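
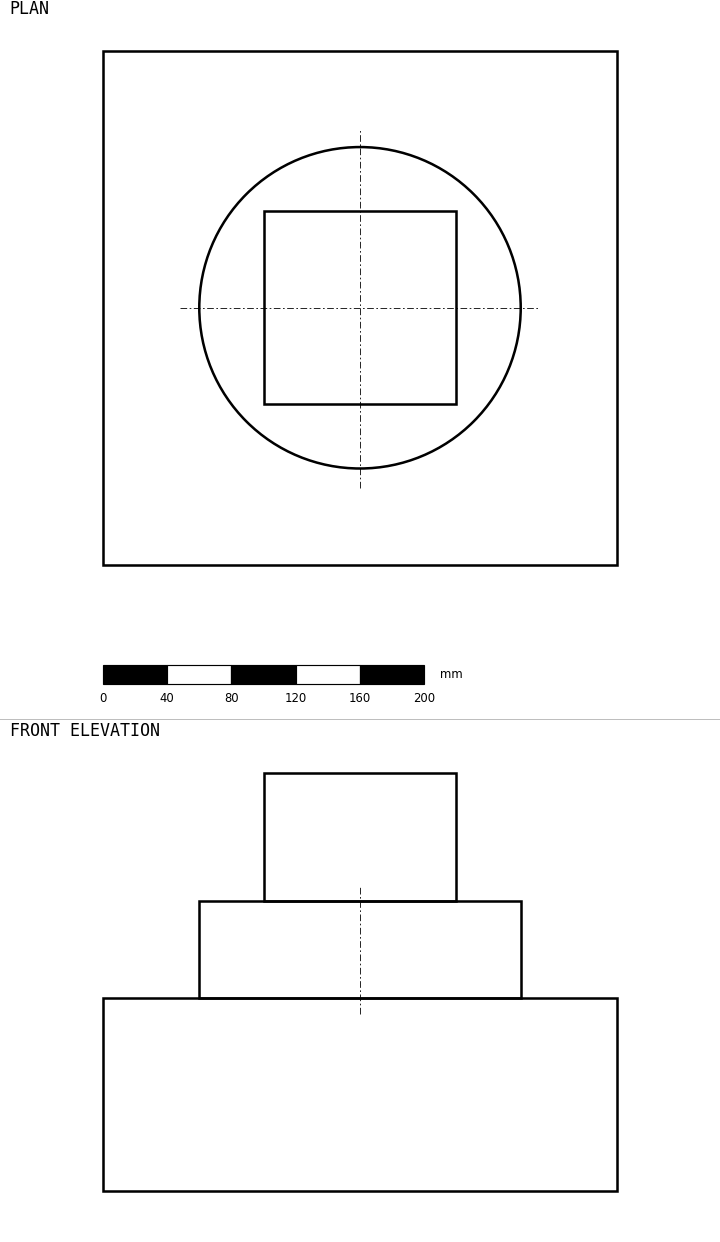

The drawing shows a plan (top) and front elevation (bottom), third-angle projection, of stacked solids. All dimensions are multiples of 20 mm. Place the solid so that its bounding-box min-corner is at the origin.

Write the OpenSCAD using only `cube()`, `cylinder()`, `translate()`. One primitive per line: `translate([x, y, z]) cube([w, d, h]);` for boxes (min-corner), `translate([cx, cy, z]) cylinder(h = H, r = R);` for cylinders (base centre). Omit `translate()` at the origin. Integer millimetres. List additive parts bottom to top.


cube([320, 320, 120]);
translate([160, 160, 120]) cylinder(h = 60, r = 100);
translate([100, 100, 180]) cube([120, 120, 80]);


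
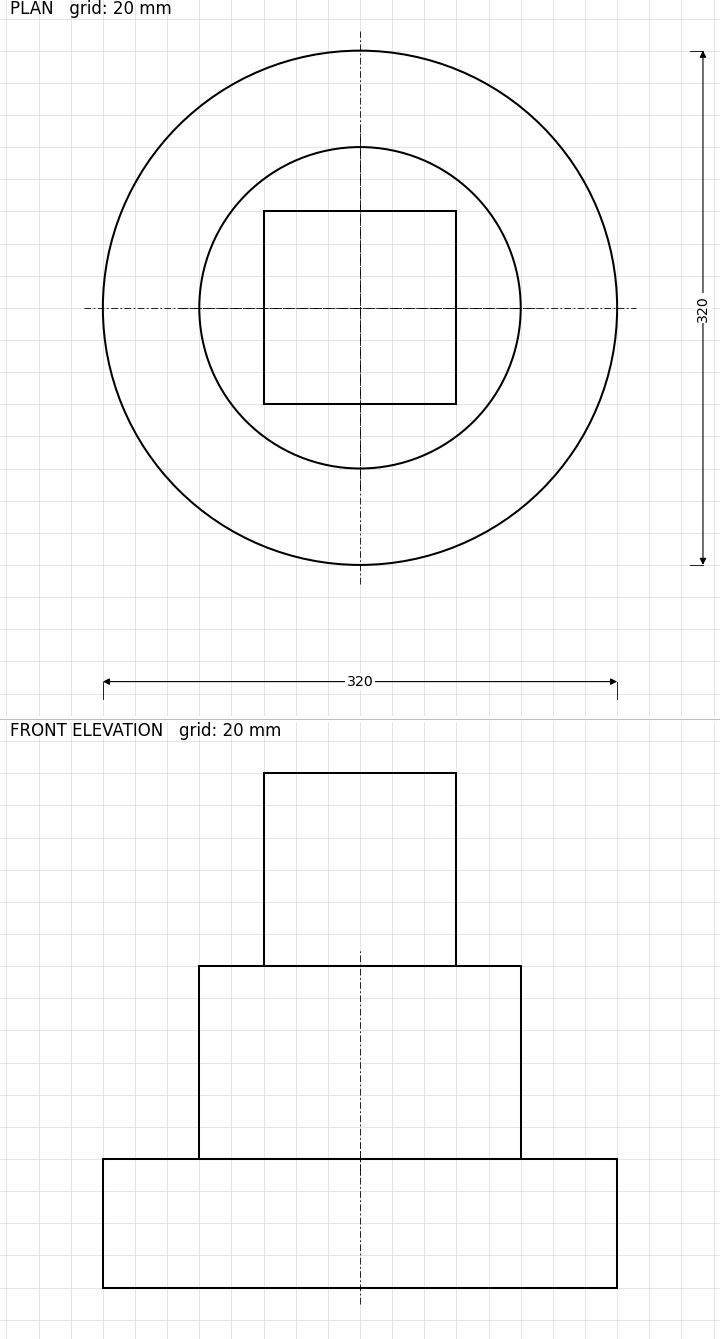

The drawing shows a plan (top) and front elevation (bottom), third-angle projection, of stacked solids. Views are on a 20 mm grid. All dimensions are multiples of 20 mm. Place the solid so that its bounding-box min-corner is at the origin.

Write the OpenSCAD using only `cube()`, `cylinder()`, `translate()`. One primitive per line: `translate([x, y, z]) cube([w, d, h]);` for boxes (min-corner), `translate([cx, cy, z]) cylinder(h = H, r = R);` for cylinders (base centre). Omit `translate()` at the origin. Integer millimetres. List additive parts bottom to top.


translate([160, 160, 0]) cylinder(h = 80, r = 160);
translate([160, 160, 80]) cylinder(h = 120, r = 100);
translate([100, 100, 200]) cube([120, 120, 120]);


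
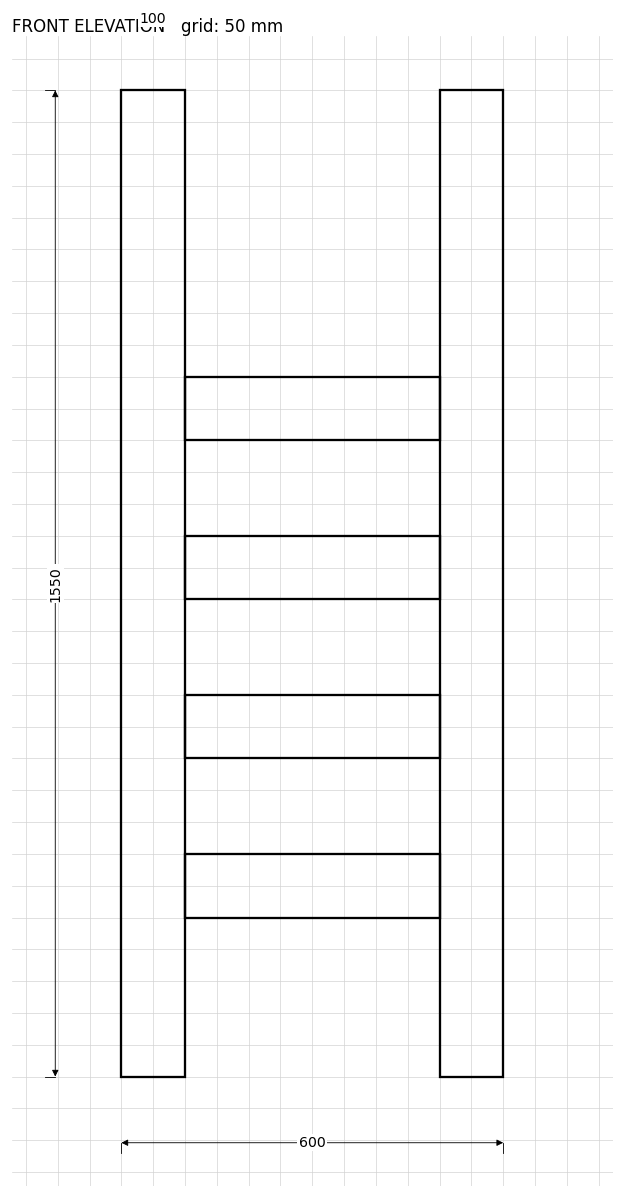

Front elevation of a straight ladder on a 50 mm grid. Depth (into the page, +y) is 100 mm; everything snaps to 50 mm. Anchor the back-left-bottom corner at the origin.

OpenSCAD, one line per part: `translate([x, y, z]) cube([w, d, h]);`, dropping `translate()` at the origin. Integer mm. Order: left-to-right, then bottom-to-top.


cube([100, 100, 1550]);
translate([100, 0, 250]) cube([400, 100, 100]);
translate([100, 0, 500]) cube([400, 100, 100]);
translate([100, 0, 750]) cube([400, 100, 100]);
translate([100, 0, 1000]) cube([400, 100, 100]);
translate([500, 0, 0]) cube([100, 100, 1550]);


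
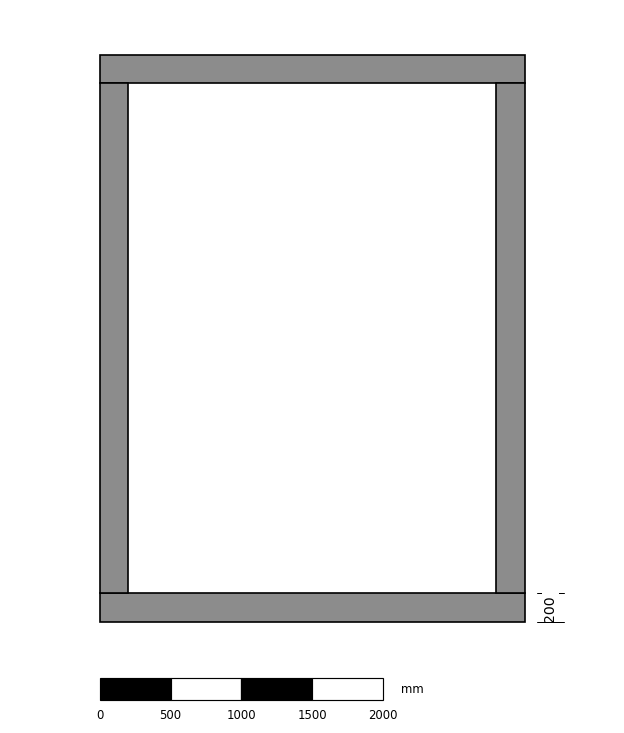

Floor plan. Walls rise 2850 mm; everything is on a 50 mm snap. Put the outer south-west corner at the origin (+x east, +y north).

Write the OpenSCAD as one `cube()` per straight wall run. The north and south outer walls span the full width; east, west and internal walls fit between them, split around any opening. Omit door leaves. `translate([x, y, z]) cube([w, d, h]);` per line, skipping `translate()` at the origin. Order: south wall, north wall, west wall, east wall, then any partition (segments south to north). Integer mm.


cube([3000, 200, 2850]);
translate([0, 3800, 0]) cube([3000, 200, 2850]);
translate([0, 200, 0]) cube([200, 3600, 2850]);
translate([2800, 200, 0]) cube([200, 3600, 2850]);


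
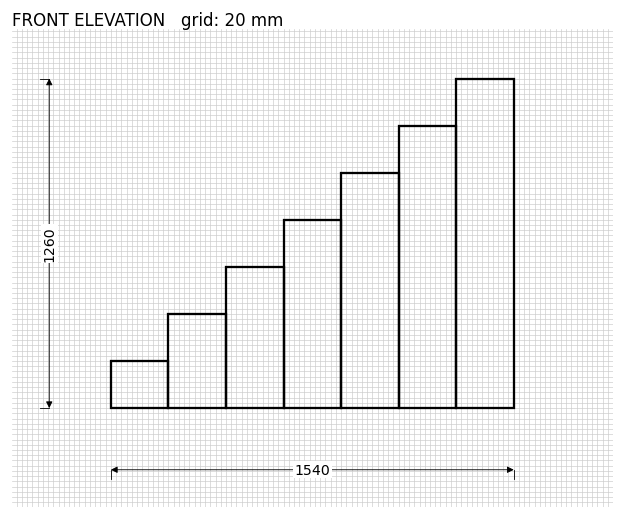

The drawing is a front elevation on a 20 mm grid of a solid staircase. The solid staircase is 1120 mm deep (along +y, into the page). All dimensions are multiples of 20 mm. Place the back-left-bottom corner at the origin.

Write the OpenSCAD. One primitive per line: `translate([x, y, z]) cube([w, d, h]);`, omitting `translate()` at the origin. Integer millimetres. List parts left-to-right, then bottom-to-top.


cube([220, 1120, 180]);
translate([220, 0, 0]) cube([220, 1120, 360]);
translate([440, 0, 0]) cube([220, 1120, 540]);
translate([660, 0, 0]) cube([220, 1120, 720]);
translate([880, 0, 0]) cube([220, 1120, 900]);
translate([1100, 0, 0]) cube([220, 1120, 1080]);
translate([1320, 0, 0]) cube([220, 1120, 1260]);


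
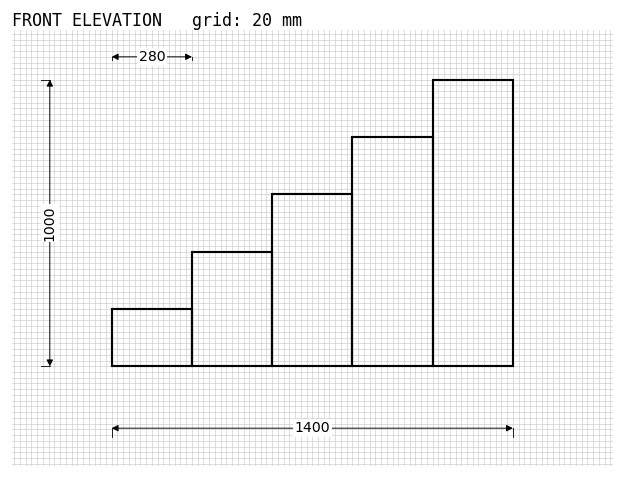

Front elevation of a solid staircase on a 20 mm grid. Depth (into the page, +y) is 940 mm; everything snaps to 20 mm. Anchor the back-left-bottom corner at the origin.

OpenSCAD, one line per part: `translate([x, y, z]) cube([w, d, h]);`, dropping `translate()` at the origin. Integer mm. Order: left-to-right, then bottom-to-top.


cube([280, 940, 200]);
translate([280, 0, 0]) cube([280, 940, 400]);
translate([560, 0, 0]) cube([280, 940, 600]);
translate([840, 0, 0]) cube([280, 940, 800]);
translate([1120, 0, 0]) cube([280, 940, 1000]);


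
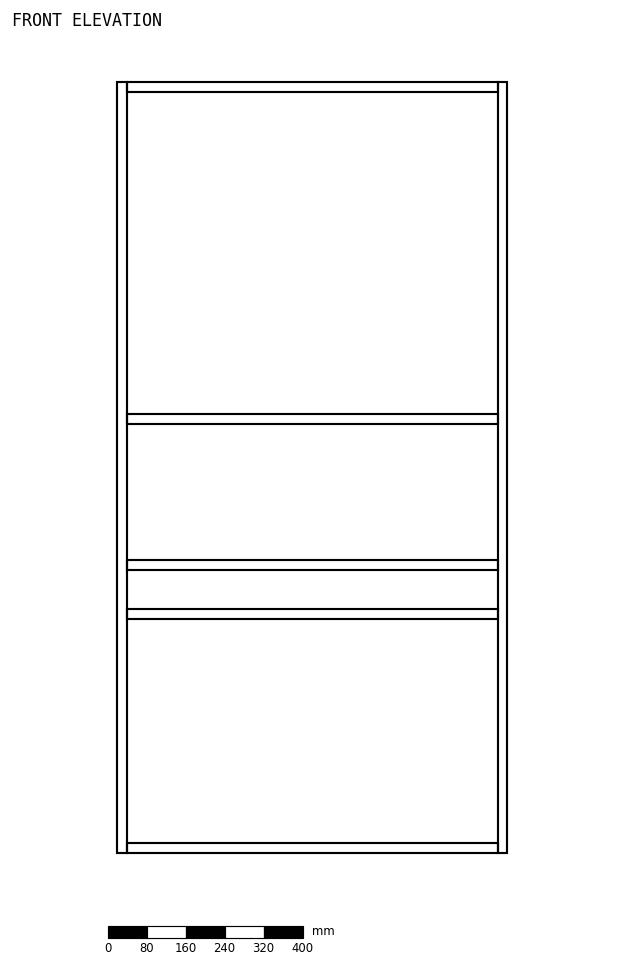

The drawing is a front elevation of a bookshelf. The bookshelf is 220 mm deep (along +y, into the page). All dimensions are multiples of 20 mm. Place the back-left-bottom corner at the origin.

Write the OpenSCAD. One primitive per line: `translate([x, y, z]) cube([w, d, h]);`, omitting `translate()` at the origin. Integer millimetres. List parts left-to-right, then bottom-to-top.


cube([20, 220, 1580]);
translate([20, 0, 0]) cube([760, 220, 20]);
translate([20, 0, 480]) cube([760, 220, 20]);
translate([20, 0, 580]) cube([760, 220, 20]);
translate([20, 0, 880]) cube([760, 220, 20]);
translate([20, 0, 1560]) cube([760, 220, 20]);
translate([780, 0, 0]) cube([20, 220, 1580]);


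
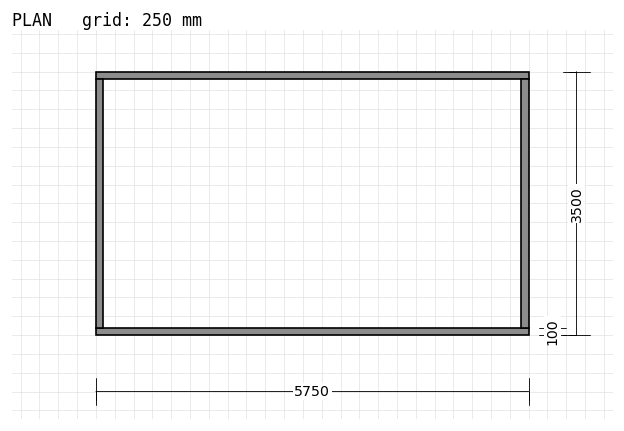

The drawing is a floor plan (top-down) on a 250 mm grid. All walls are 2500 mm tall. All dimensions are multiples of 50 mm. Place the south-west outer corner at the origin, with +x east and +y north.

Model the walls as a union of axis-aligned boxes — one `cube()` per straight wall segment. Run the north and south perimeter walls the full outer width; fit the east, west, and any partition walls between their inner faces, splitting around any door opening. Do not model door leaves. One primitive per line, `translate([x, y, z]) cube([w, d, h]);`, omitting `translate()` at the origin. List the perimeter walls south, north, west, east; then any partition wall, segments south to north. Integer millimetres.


cube([5750, 100, 2500]);
translate([0, 3400, 0]) cube([5750, 100, 2500]);
translate([0, 100, 0]) cube([100, 3300, 2500]);
translate([5650, 100, 0]) cube([100, 3300, 2500]);


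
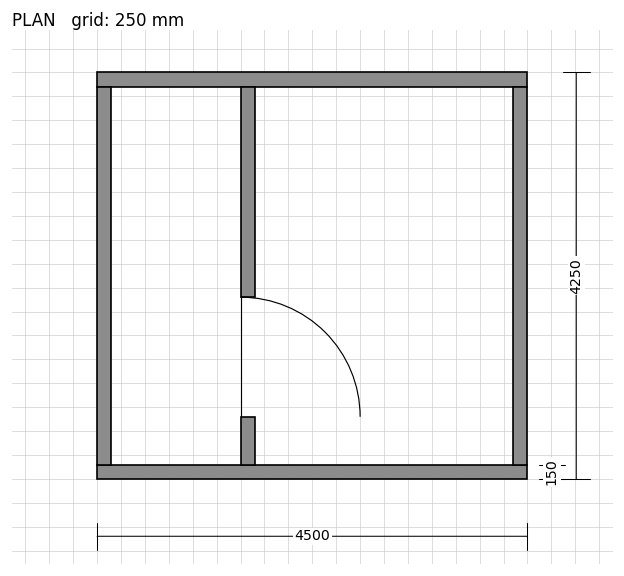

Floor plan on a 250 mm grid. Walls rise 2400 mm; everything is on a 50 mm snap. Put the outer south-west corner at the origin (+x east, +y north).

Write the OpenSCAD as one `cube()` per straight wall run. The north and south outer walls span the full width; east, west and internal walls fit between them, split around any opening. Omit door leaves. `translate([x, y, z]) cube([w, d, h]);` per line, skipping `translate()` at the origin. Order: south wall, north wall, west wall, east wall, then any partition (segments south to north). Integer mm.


cube([4500, 150, 2400]);
translate([0, 4100, 0]) cube([4500, 150, 2400]);
translate([0, 150, 0]) cube([150, 3950, 2400]);
translate([4350, 150, 0]) cube([150, 3950, 2400]);
translate([1500, 150, 0]) cube([150, 500, 2400]);
translate([1500, 1900, 0]) cube([150, 2200, 2400]);


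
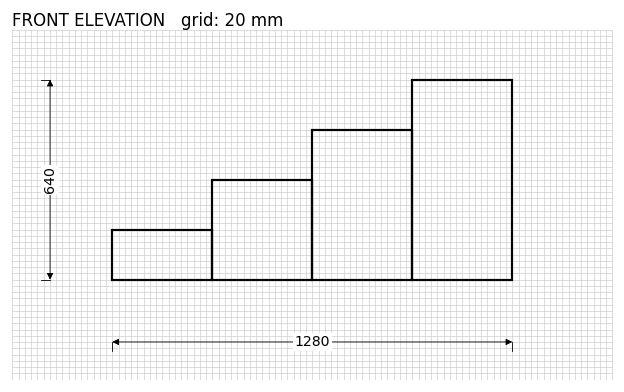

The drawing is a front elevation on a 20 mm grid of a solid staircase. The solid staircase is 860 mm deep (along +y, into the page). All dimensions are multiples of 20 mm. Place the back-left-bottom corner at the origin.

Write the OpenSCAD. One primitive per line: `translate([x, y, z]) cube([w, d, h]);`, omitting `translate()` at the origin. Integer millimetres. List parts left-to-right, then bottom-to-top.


cube([320, 860, 160]);
translate([320, 0, 0]) cube([320, 860, 320]);
translate([640, 0, 0]) cube([320, 860, 480]);
translate([960, 0, 0]) cube([320, 860, 640]);


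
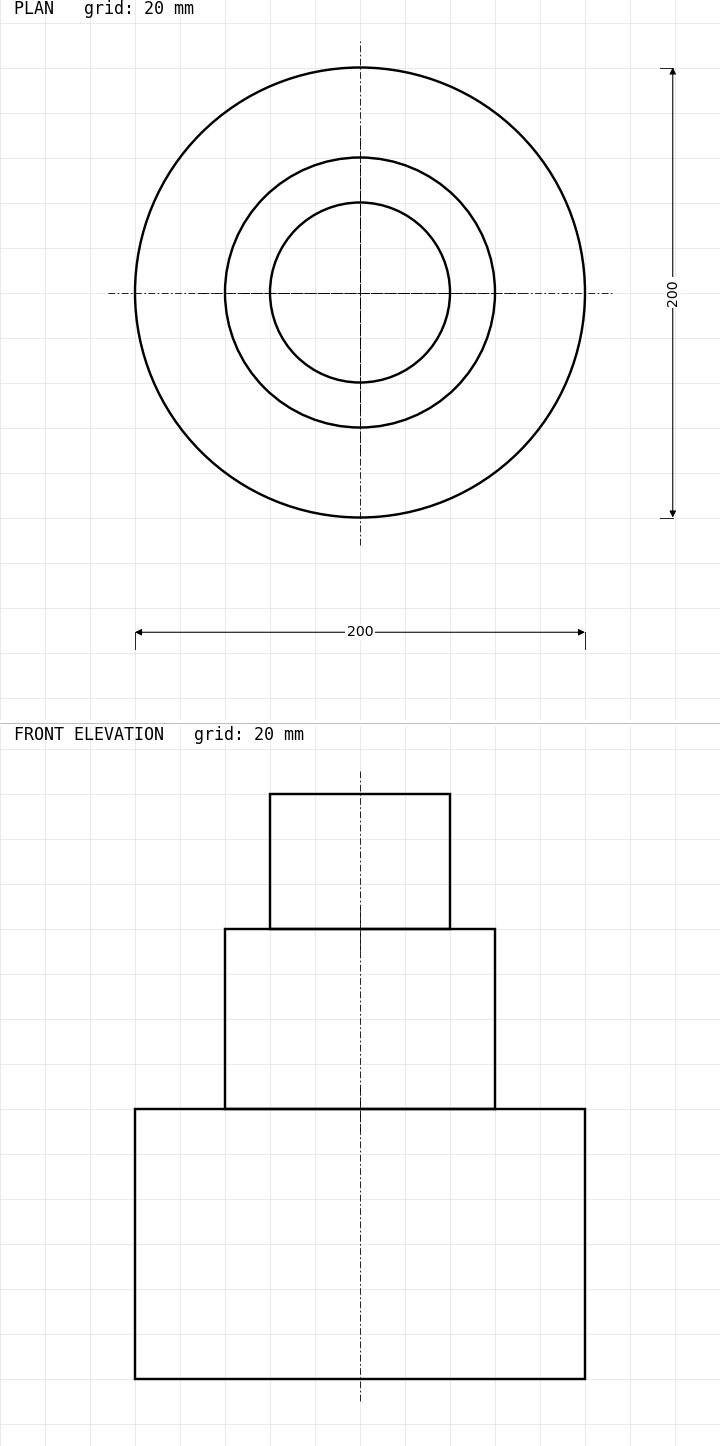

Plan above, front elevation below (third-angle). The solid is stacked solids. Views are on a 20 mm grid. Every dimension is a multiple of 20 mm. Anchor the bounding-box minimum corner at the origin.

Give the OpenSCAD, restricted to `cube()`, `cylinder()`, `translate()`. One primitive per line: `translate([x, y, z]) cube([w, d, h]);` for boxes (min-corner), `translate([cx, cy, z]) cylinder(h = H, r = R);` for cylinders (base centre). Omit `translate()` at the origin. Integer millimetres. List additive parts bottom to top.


translate([100, 100, 0]) cylinder(h = 120, r = 100);
translate([100, 100, 120]) cylinder(h = 80, r = 60);
translate([100, 100, 200]) cylinder(h = 60, r = 40);


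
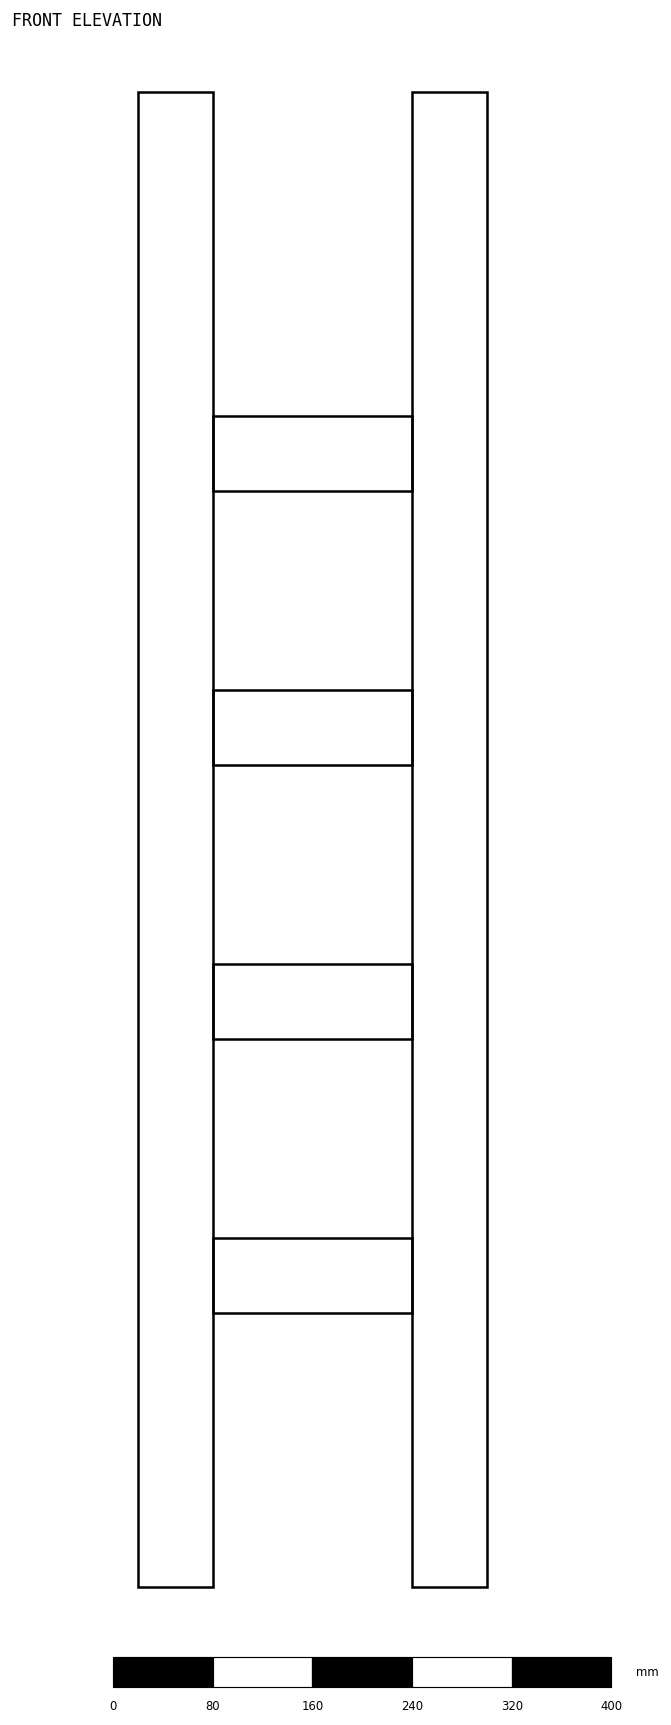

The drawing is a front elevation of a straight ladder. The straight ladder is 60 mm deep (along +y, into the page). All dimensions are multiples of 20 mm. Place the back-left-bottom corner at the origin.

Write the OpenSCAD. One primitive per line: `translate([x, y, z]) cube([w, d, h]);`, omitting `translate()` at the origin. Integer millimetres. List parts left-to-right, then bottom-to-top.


cube([60, 60, 1200]);
translate([60, 0, 220]) cube([160, 60, 60]);
translate([60, 0, 440]) cube([160, 60, 60]);
translate([60, 0, 660]) cube([160, 60, 60]);
translate([60, 0, 880]) cube([160, 60, 60]);
translate([220, 0, 0]) cube([60, 60, 1200]);


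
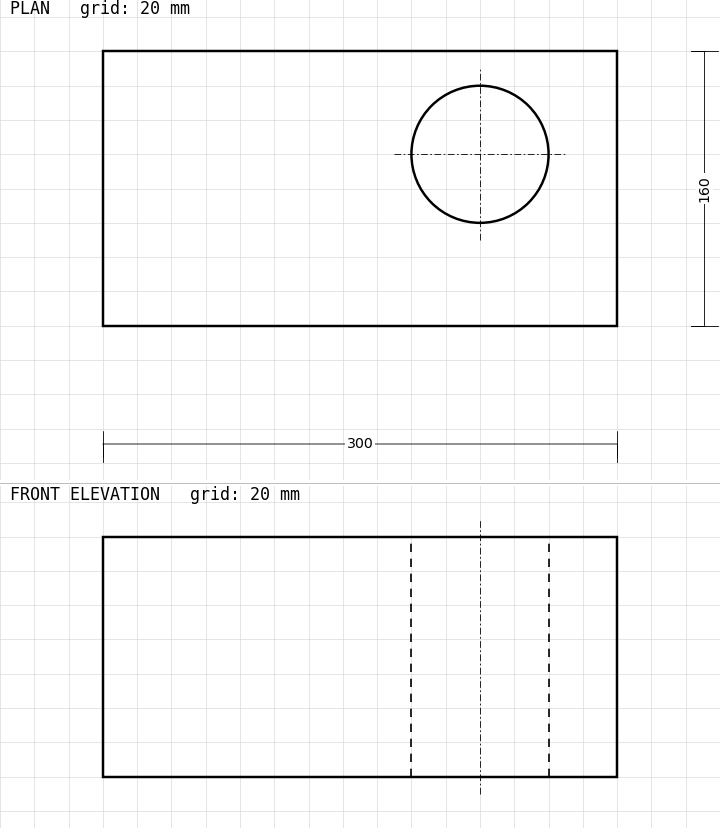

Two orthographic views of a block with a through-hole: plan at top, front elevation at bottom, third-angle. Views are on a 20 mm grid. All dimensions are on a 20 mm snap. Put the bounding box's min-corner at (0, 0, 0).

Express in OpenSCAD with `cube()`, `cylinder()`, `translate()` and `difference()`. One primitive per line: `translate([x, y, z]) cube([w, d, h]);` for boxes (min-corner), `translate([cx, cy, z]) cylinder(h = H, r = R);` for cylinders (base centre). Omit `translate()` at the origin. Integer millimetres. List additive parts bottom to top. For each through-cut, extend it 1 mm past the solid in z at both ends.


difference() {
  cube([300, 160, 140]);
  translate([220, 100, -1]) cylinder(h = 142, r = 40);
}


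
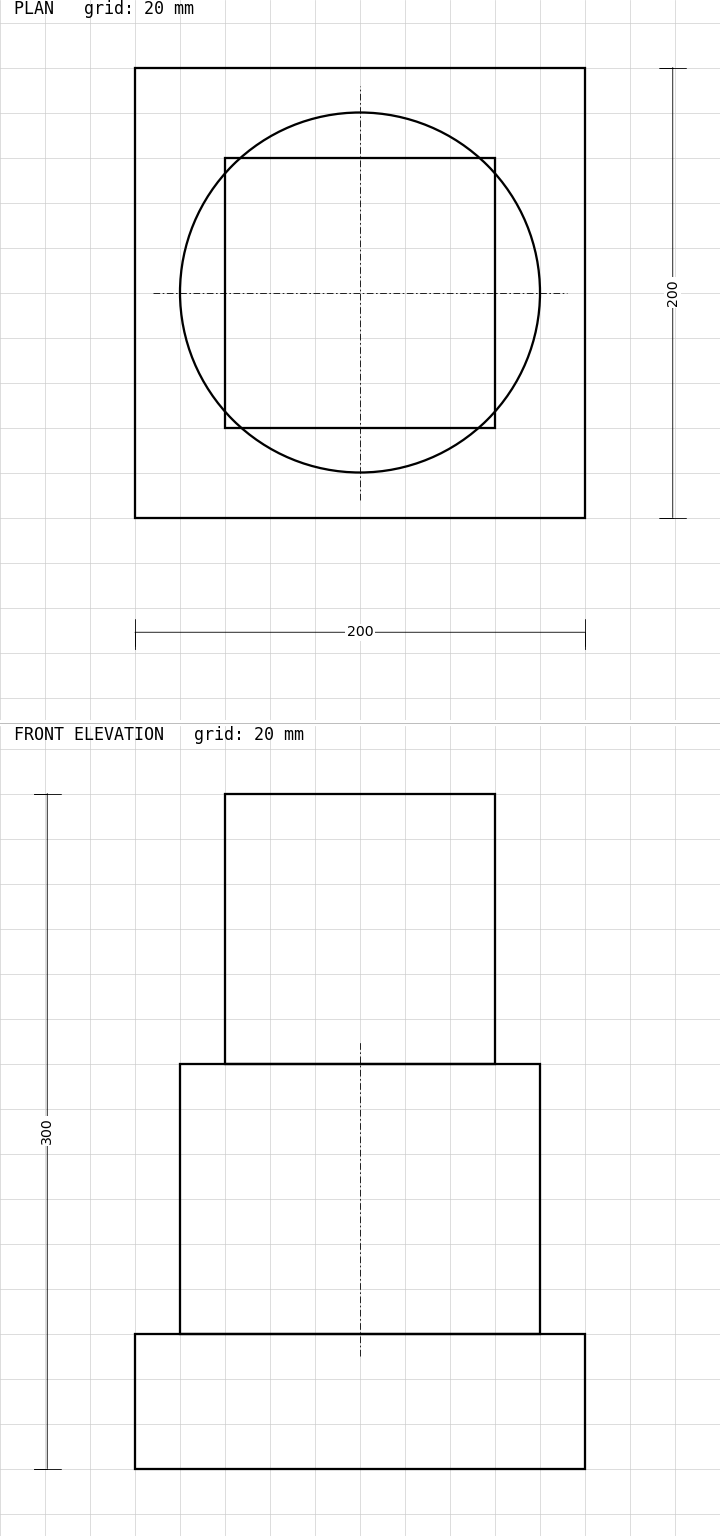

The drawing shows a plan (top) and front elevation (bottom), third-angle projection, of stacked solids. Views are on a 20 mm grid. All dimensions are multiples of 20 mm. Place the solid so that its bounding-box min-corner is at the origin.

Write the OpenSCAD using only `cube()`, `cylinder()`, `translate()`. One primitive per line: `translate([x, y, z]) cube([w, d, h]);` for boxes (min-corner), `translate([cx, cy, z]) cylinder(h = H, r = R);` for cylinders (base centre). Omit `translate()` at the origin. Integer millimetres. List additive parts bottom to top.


cube([200, 200, 60]);
translate([100, 100, 60]) cylinder(h = 120, r = 80);
translate([40, 40, 180]) cube([120, 120, 120]);


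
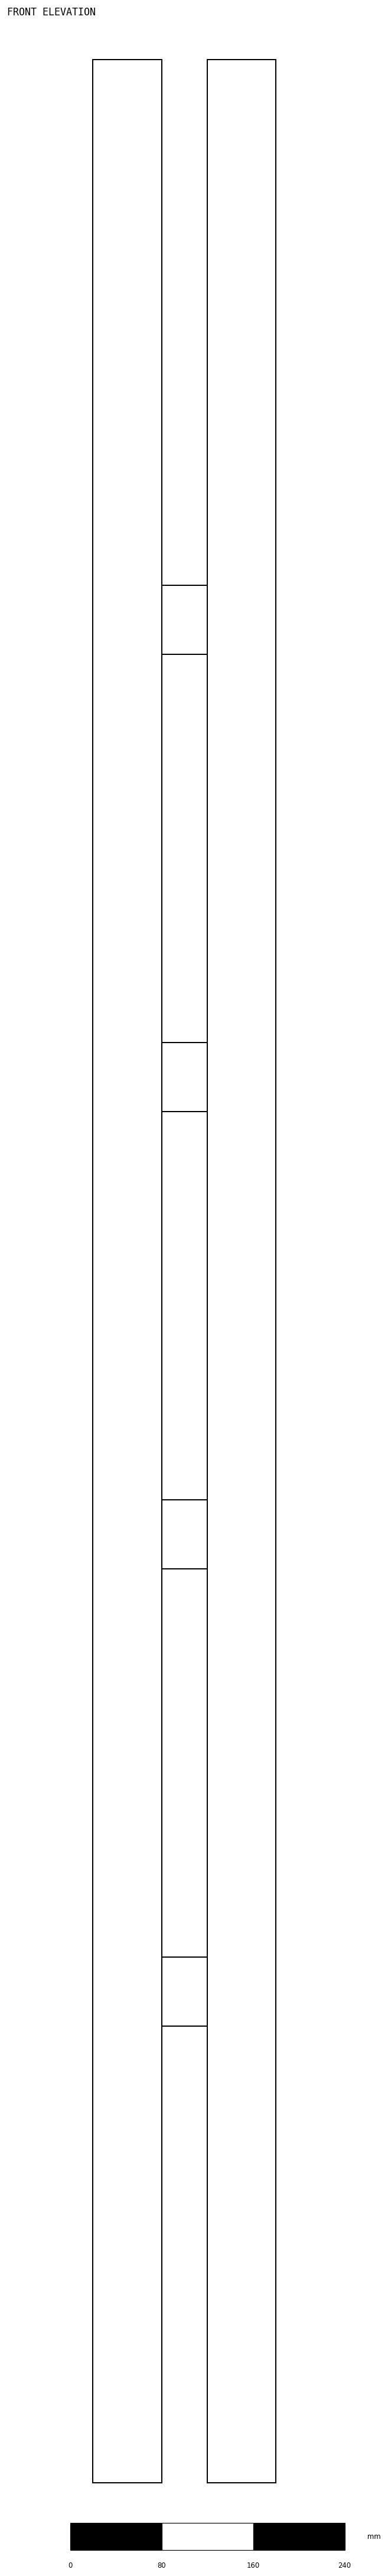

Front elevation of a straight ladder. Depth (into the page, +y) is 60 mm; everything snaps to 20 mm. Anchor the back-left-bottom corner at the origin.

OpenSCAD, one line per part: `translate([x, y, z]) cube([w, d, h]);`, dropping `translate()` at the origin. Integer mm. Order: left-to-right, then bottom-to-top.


cube([60, 60, 2120]);
translate([60, 0, 400]) cube([40, 60, 60]);
translate([60, 0, 800]) cube([40, 60, 60]);
translate([60, 0, 1200]) cube([40, 60, 60]);
translate([60, 0, 1600]) cube([40, 60, 60]);
translate([100, 0, 0]) cube([60, 60, 2120]);


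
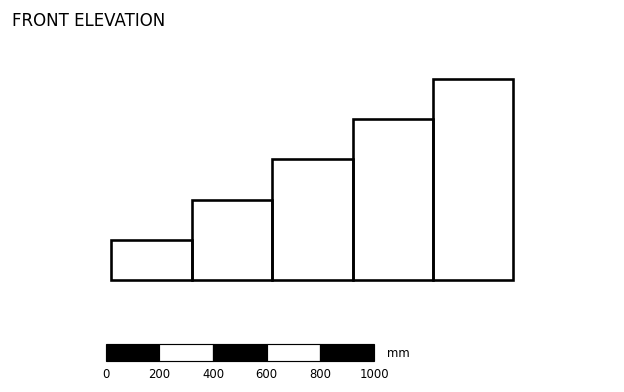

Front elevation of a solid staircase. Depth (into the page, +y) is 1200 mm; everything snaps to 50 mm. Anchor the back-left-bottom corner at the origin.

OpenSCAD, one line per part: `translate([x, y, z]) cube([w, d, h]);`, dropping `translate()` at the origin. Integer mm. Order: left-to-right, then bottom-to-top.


cube([300, 1200, 150]);
translate([300, 0, 0]) cube([300, 1200, 300]);
translate([600, 0, 0]) cube([300, 1200, 450]);
translate([900, 0, 0]) cube([300, 1200, 600]);
translate([1200, 0, 0]) cube([300, 1200, 750]);


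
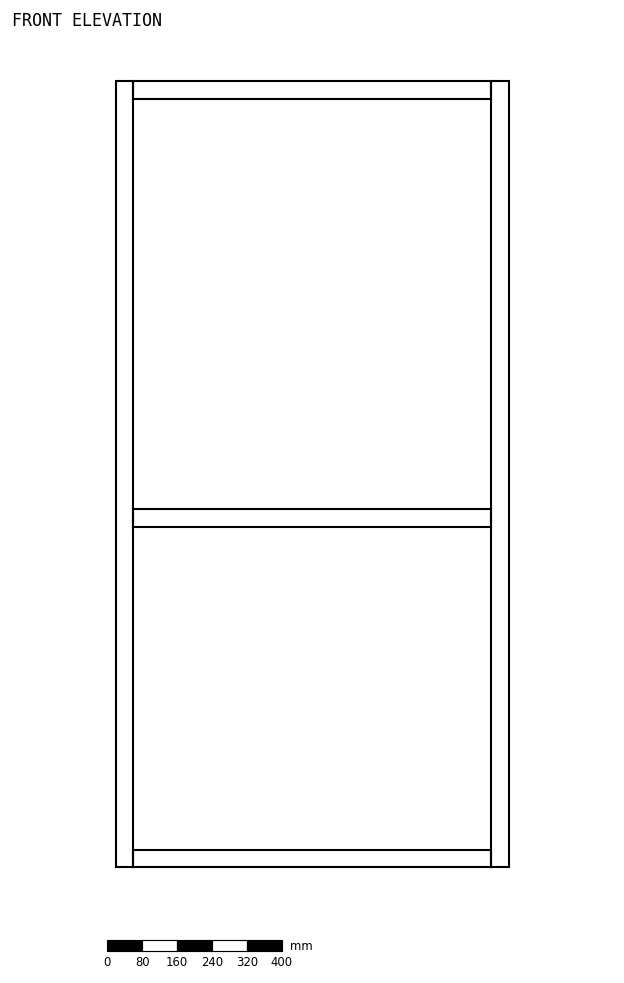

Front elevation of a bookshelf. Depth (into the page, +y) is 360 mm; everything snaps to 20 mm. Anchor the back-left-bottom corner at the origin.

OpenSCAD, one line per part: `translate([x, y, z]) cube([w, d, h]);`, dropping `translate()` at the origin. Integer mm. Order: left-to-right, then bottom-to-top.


cube([40, 360, 1800]);
translate([40, 0, 0]) cube([820, 360, 40]);
translate([40, 0, 780]) cube([820, 360, 40]);
translate([40, 0, 1760]) cube([820, 360, 40]);
translate([860, 0, 0]) cube([40, 360, 1800]);


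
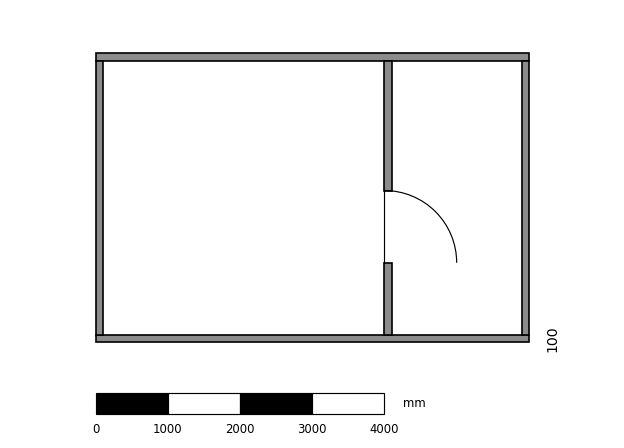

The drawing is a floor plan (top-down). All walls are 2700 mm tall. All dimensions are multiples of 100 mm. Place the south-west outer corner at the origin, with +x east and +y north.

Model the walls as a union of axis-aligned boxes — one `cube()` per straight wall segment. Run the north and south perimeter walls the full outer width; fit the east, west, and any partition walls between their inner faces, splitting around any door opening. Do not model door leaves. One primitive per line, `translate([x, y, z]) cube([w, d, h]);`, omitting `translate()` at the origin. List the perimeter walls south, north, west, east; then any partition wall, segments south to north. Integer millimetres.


cube([6000, 100, 2700]);
translate([0, 3900, 0]) cube([6000, 100, 2700]);
translate([0, 100, 0]) cube([100, 3800, 2700]);
translate([5900, 100, 0]) cube([100, 3800, 2700]);
translate([4000, 100, 0]) cube([100, 1000, 2700]);
translate([4000, 2100, 0]) cube([100, 1800, 2700]);


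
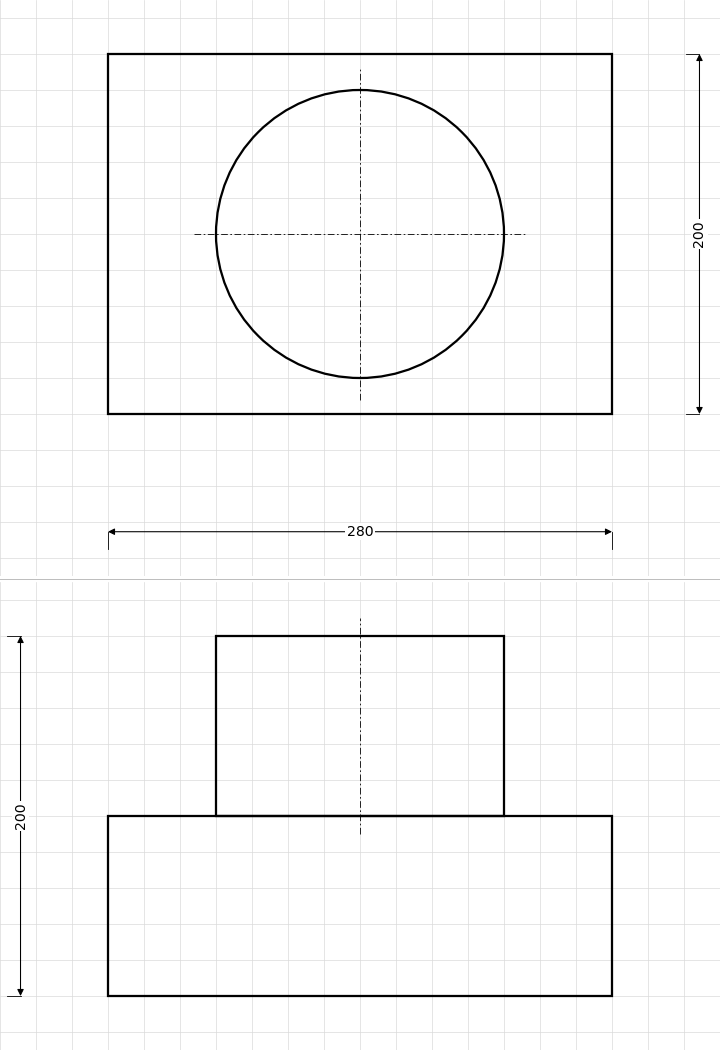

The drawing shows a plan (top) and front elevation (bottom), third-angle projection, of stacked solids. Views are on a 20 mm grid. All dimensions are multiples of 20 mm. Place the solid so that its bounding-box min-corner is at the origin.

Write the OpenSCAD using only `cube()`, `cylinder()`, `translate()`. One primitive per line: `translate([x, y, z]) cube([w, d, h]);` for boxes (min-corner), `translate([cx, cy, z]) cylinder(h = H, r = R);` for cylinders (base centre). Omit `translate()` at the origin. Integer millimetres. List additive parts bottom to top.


cube([280, 200, 100]);
translate([140, 100, 100]) cylinder(h = 100, r = 80);


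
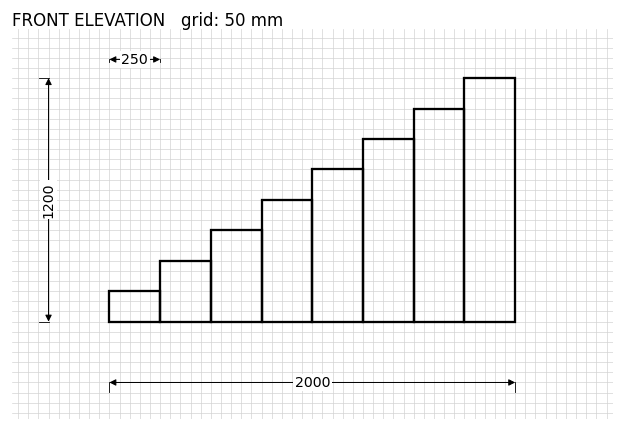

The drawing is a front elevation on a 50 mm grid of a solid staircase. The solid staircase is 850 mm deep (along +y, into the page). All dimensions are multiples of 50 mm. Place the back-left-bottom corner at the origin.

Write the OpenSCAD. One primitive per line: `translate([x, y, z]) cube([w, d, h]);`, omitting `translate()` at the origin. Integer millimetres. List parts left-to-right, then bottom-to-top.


cube([250, 850, 150]);
translate([250, 0, 0]) cube([250, 850, 300]);
translate([500, 0, 0]) cube([250, 850, 450]);
translate([750, 0, 0]) cube([250, 850, 600]);
translate([1000, 0, 0]) cube([250, 850, 750]);
translate([1250, 0, 0]) cube([250, 850, 900]);
translate([1500, 0, 0]) cube([250, 850, 1050]);
translate([1750, 0, 0]) cube([250, 850, 1200]);


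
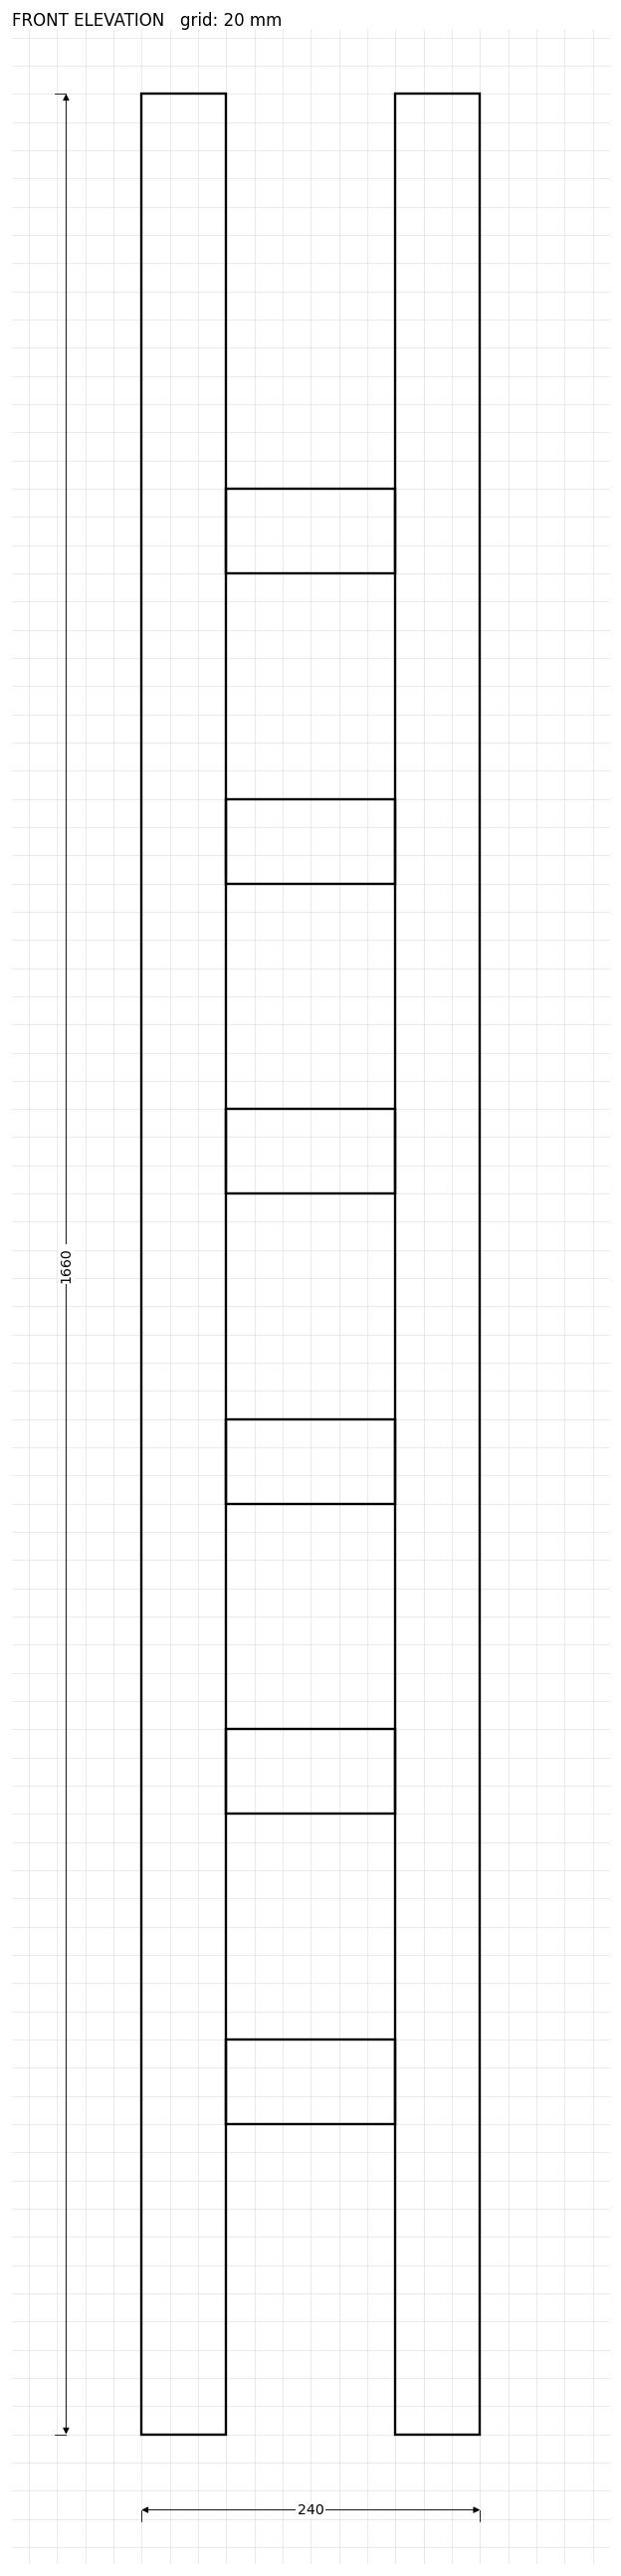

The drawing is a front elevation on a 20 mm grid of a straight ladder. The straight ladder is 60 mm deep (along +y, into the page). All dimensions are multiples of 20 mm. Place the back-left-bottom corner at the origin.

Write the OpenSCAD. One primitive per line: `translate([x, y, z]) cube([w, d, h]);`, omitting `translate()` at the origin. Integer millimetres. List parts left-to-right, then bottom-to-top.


cube([60, 60, 1660]);
translate([60, 0, 220]) cube([120, 60, 60]);
translate([60, 0, 440]) cube([120, 60, 60]);
translate([60, 0, 660]) cube([120, 60, 60]);
translate([60, 0, 880]) cube([120, 60, 60]);
translate([60, 0, 1100]) cube([120, 60, 60]);
translate([60, 0, 1320]) cube([120, 60, 60]);
translate([180, 0, 0]) cube([60, 60, 1660]);


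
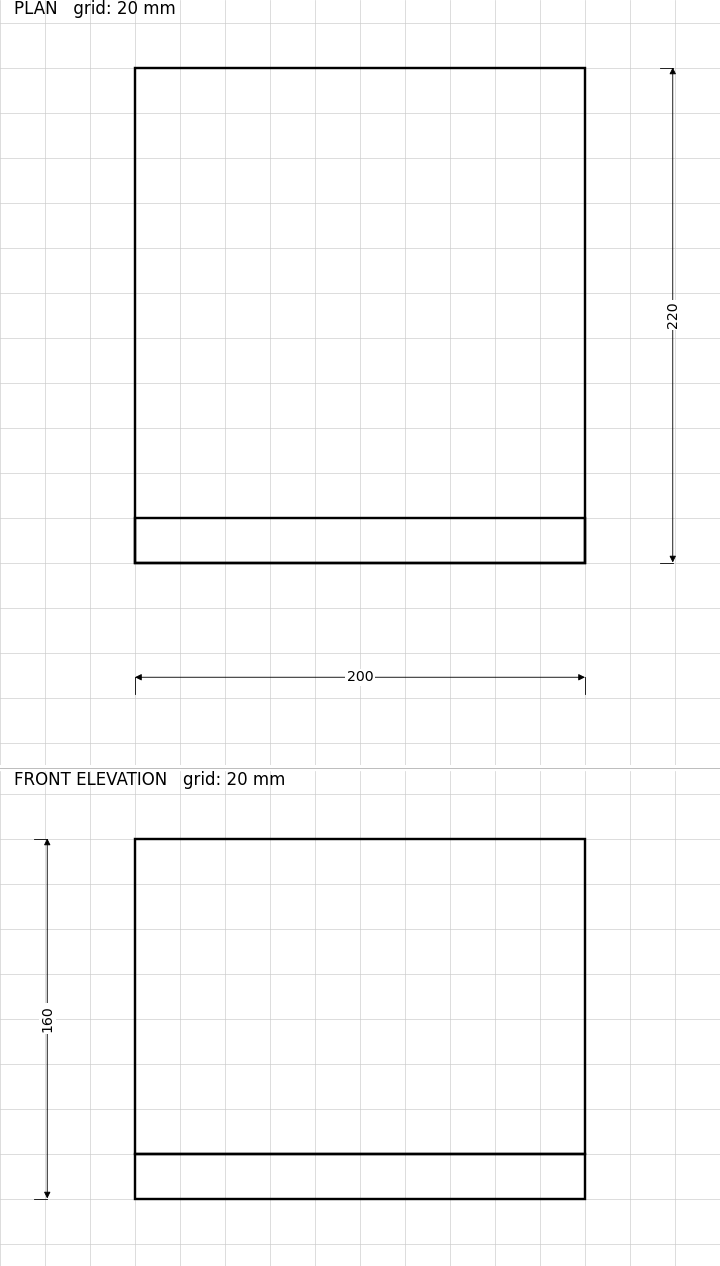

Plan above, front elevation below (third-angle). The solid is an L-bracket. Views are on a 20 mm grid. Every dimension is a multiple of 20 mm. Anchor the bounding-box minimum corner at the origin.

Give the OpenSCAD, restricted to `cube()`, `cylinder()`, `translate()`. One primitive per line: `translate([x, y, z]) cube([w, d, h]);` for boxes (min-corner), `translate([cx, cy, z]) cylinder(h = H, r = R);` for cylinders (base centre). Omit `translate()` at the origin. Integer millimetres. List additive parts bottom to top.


cube([200, 220, 20]);
translate([0, 0, 20]) cube([200, 20, 140]);


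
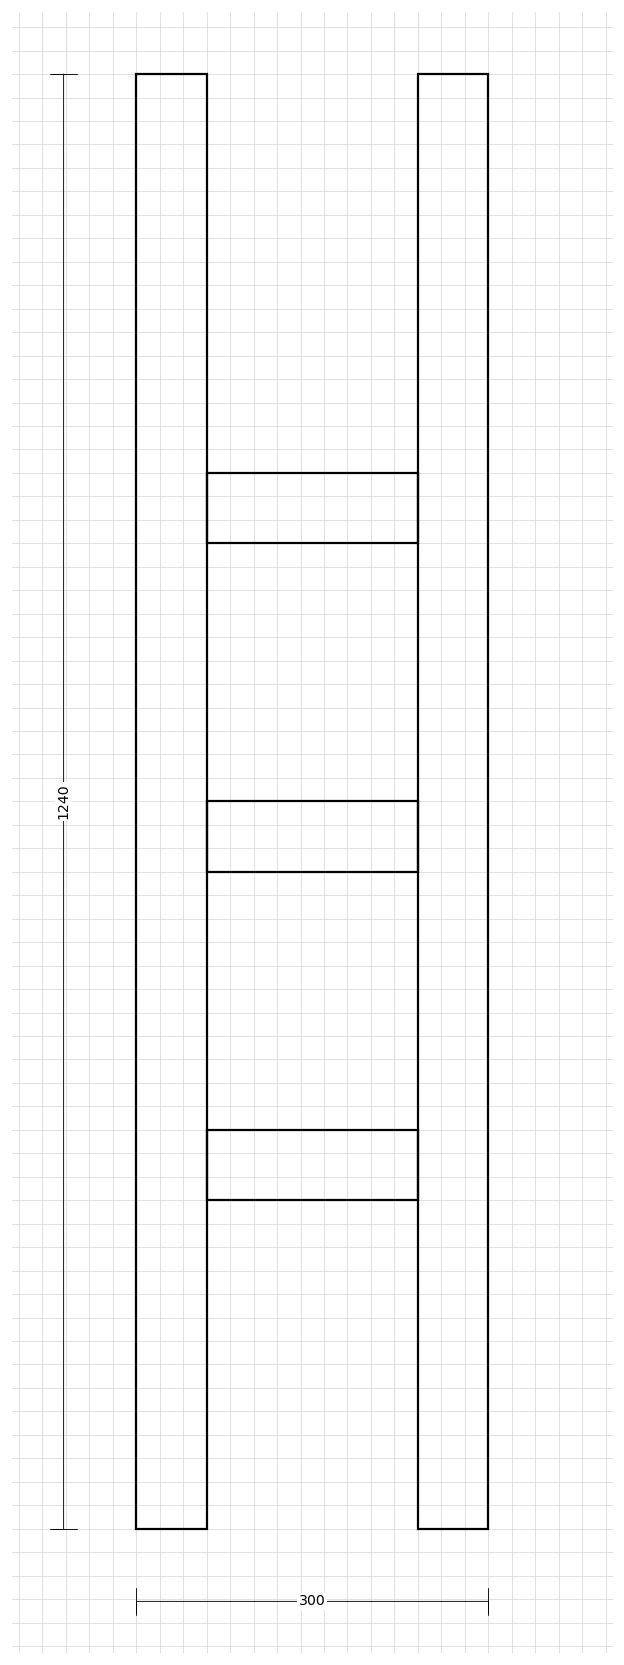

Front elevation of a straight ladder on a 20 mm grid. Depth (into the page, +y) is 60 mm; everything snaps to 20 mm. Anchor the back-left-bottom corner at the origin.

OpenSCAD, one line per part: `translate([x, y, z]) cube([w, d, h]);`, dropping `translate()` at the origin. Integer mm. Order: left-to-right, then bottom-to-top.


cube([60, 60, 1240]);
translate([60, 0, 280]) cube([180, 60, 60]);
translate([60, 0, 560]) cube([180, 60, 60]);
translate([60, 0, 840]) cube([180, 60, 60]);
translate([240, 0, 0]) cube([60, 60, 1240]);


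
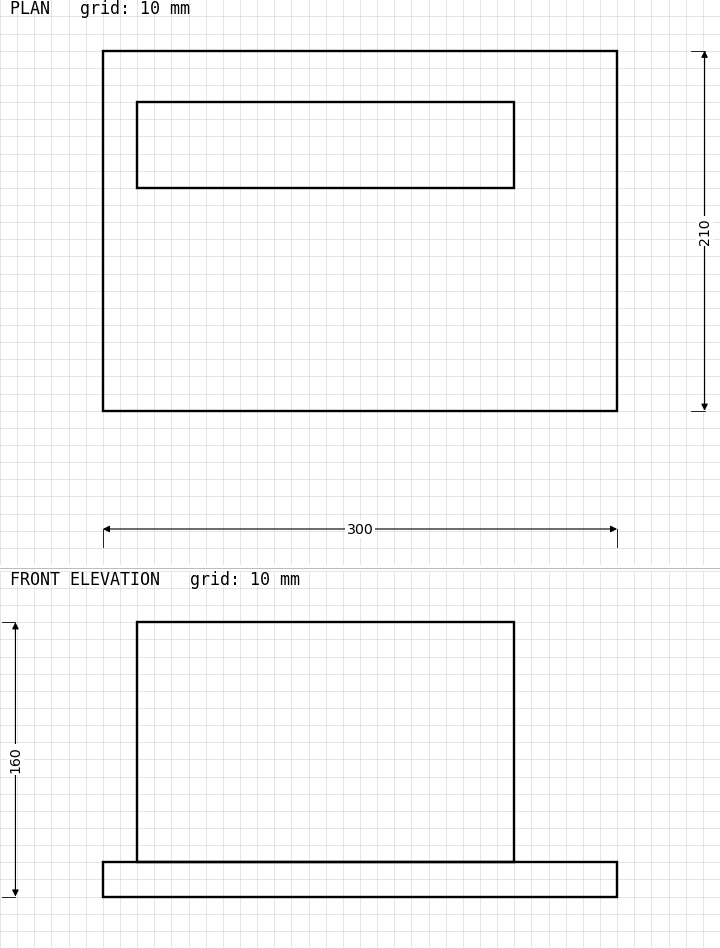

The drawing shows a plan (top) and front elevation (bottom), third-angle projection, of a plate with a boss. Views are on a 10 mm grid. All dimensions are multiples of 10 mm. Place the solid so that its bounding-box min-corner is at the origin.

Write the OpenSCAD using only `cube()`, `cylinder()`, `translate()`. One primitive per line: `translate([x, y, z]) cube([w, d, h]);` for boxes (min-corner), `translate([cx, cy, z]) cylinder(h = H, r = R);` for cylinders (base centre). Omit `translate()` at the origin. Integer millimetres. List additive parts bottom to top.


cube([300, 210, 20]);
translate([20, 130, 20]) cube([220, 50, 140]);


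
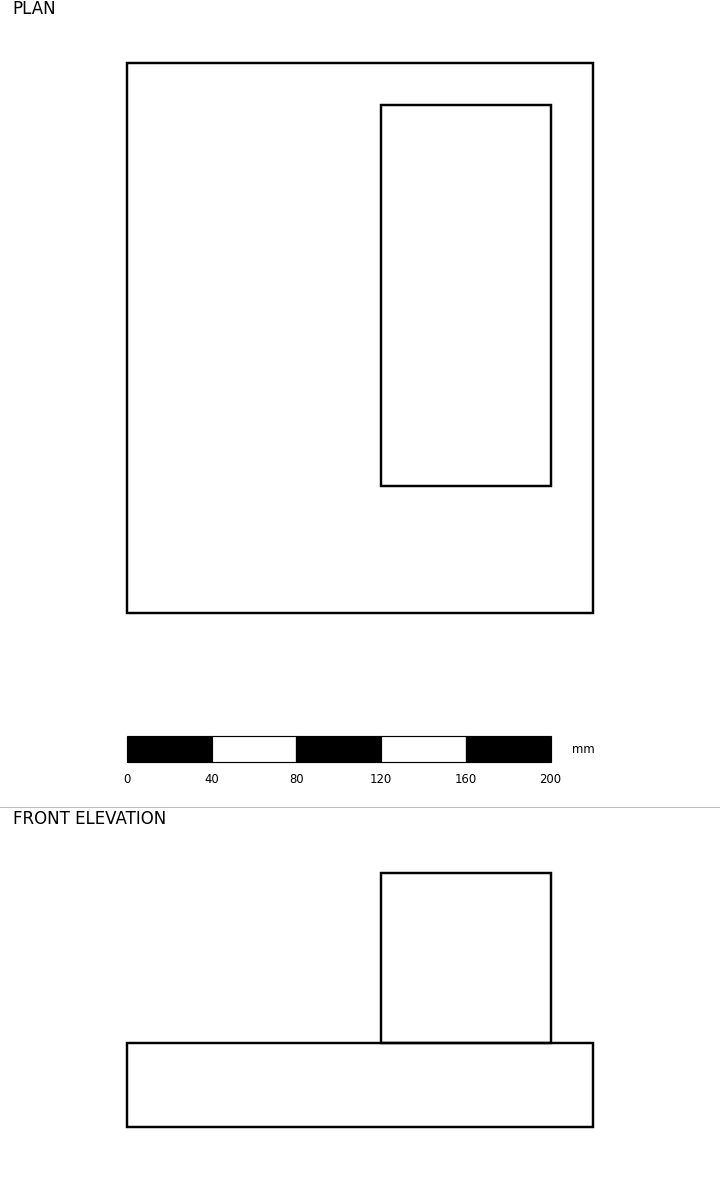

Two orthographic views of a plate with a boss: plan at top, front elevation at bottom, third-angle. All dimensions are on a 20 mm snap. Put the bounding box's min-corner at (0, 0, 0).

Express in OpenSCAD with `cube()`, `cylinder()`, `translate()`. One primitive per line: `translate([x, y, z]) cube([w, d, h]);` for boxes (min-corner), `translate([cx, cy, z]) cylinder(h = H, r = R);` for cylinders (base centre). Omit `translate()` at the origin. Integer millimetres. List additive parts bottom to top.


cube([220, 260, 40]);
translate([120, 60, 40]) cube([80, 180, 80]);


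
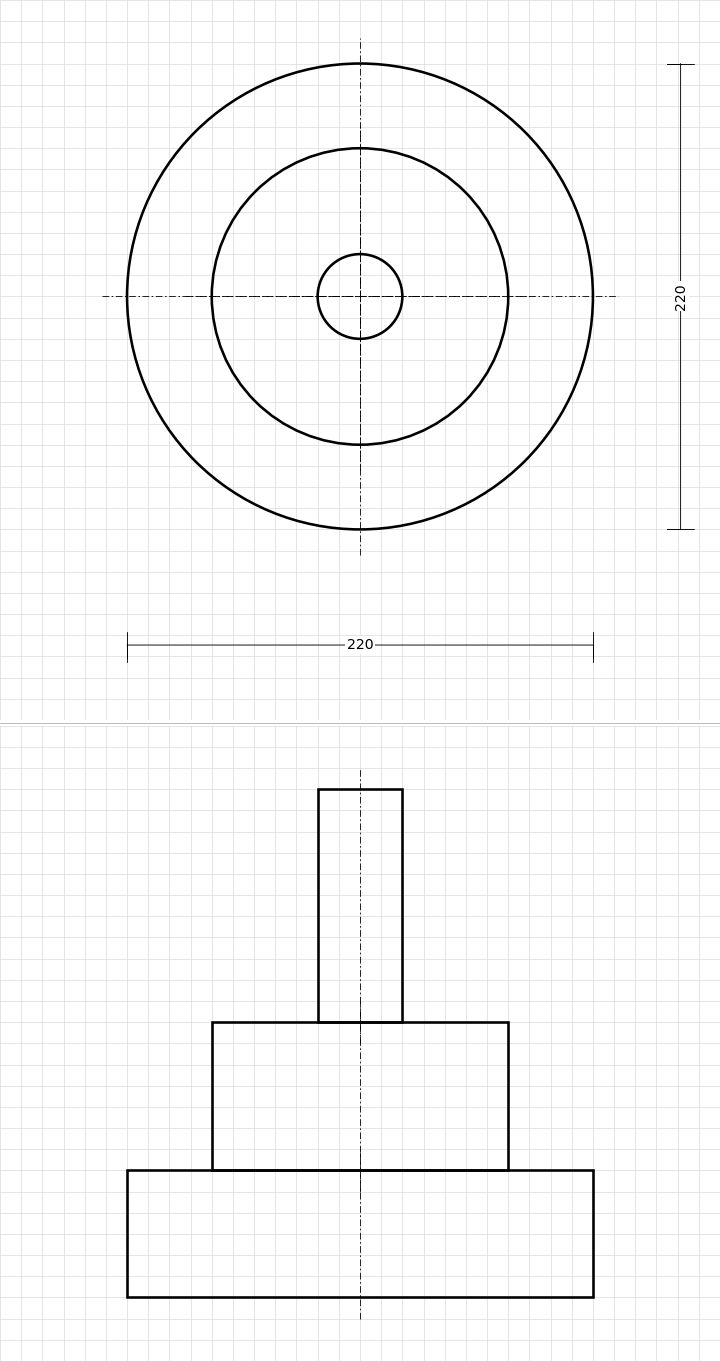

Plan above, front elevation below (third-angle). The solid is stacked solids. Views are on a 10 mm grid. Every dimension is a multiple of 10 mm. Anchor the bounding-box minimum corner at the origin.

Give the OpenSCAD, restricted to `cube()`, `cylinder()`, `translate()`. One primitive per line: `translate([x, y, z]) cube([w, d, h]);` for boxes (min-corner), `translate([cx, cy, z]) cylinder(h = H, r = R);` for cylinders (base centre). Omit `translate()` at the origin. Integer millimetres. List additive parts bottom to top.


translate([110, 110, 0]) cylinder(h = 60, r = 110);
translate([110, 110, 60]) cylinder(h = 70, r = 70);
translate([110, 110, 130]) cylinder(h = 110, r = 20);


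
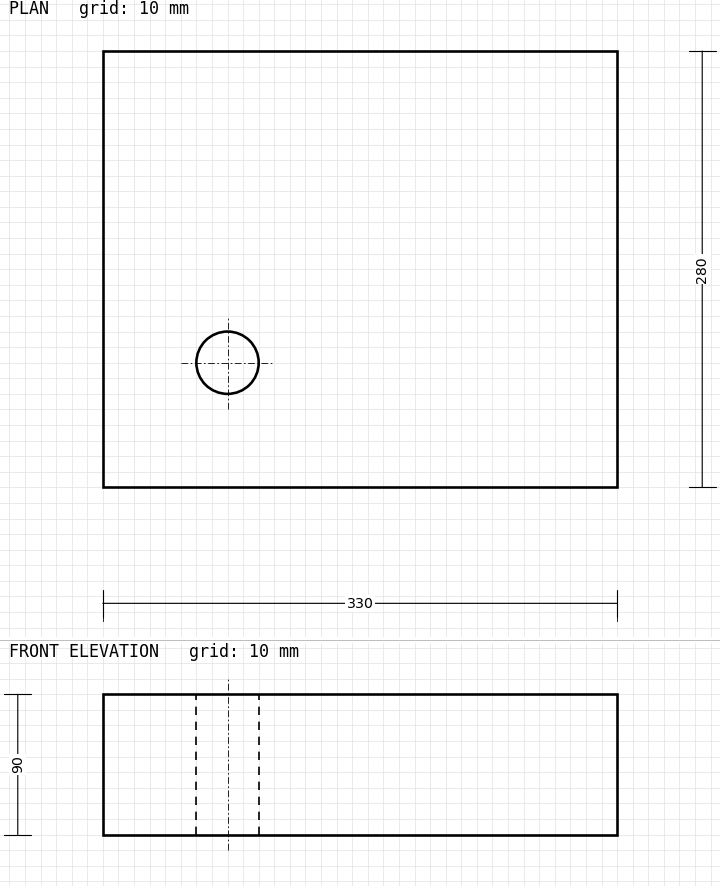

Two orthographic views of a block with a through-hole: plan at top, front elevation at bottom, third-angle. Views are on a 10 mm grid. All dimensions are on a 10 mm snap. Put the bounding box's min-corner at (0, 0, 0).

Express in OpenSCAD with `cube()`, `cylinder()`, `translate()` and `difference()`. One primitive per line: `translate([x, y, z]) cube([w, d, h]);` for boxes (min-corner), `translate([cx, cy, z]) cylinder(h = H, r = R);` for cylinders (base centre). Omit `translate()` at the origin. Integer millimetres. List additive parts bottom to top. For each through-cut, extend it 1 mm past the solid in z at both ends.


difference() {
  cube([330, 280, 90]);
  translate([80, 80, -1]) cylinder(h = 92, r = 20);
}


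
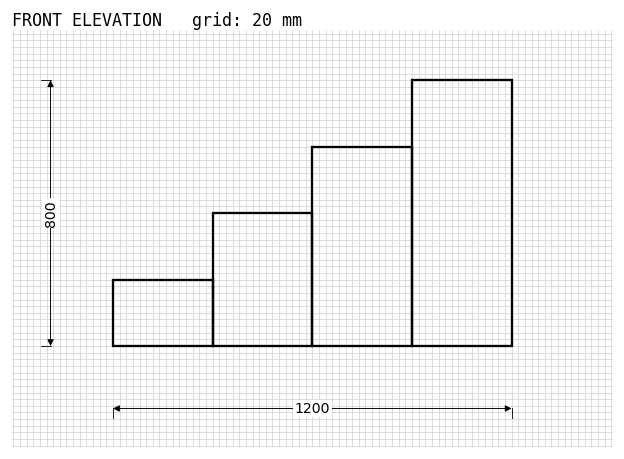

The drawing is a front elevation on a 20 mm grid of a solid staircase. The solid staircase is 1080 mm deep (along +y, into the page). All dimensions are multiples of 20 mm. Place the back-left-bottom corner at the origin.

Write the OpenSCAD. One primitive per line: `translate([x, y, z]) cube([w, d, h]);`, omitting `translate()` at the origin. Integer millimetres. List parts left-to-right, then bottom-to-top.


cube([300, 1080, 200]);
translate([300, 0, 0]) cube([300, 1080, 400]);
translate([600, 0, 0]) cube([300, 1080, 600]);
translate([900, 0, 0]) cube([300, 1080, 800]);


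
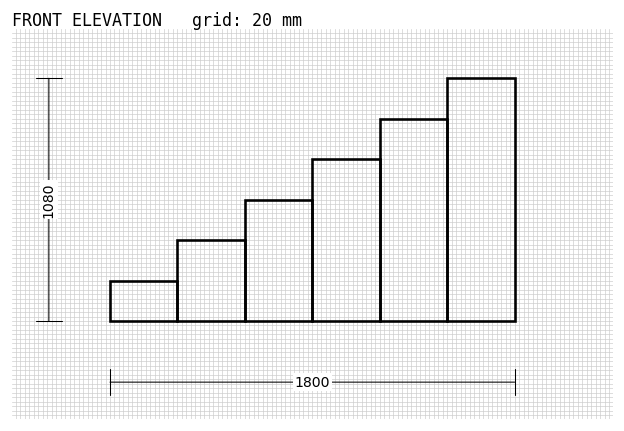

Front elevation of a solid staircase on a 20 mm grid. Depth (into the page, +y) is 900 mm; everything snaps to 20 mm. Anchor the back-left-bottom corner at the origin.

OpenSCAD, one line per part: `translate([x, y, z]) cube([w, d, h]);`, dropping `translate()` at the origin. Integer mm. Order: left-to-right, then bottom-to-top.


cube([300, 900, 180]);
translate([300, 0, 0]) cube([300, 900, 360]);
translate([600, 0, 0]) cube([300, 900, 540]);
translate([900, 0, 0]) cube([300, 900, 720]);
translate([1200, 0, 0]) cube([300, 900, 900]);
translate([1500, 0, 0]) cube([300, 900, 1080]);


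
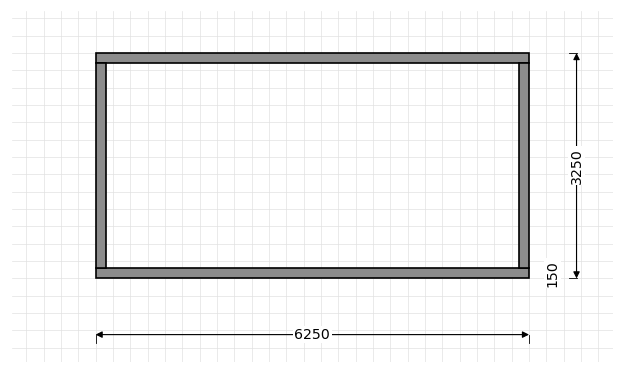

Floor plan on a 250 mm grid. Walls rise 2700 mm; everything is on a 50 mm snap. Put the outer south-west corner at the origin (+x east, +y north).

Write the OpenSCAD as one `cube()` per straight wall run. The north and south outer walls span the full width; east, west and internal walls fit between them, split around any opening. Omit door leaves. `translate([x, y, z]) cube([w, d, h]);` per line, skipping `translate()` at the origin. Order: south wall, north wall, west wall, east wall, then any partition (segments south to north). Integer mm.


cube([6250, 150, 2700]);
translate([0, 3100, 0]) cube([6250, 150, 2700]);
translate([0, 150, 0]) cube([150, 2950, 2700]);
translate([6100, 150, 0]) cube([150, 2950, 2700]);


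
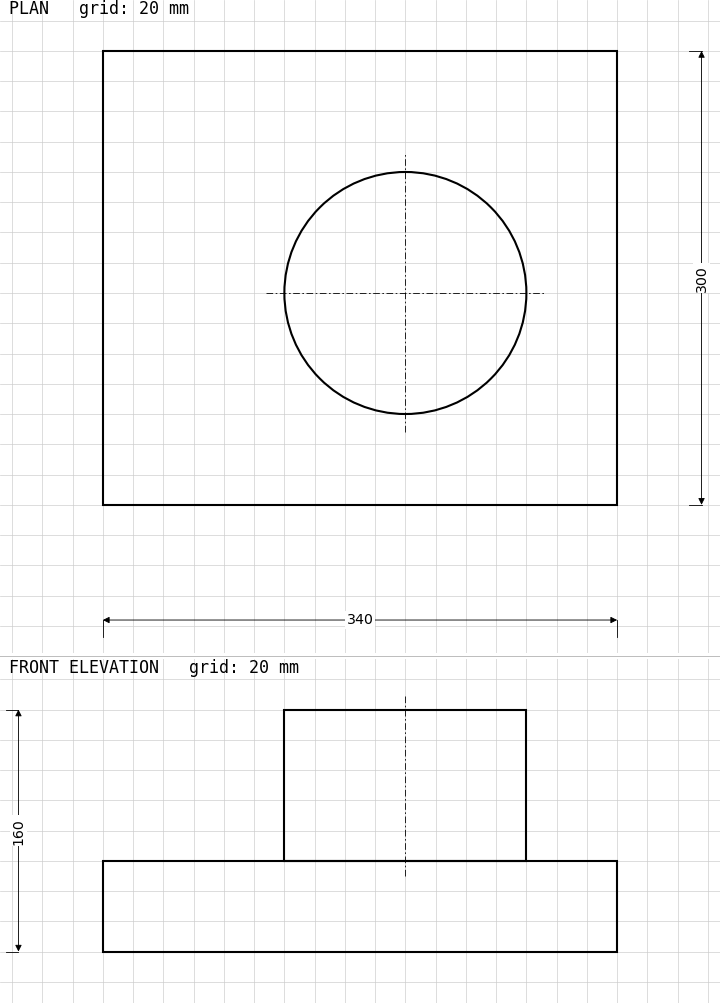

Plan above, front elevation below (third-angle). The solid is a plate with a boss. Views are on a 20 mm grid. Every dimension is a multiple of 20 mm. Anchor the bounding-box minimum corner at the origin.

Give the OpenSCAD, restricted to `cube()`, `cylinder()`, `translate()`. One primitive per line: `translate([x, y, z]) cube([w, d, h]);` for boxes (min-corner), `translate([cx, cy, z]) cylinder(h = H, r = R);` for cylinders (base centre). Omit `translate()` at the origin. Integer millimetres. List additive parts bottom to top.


cube([340, 300, 60]);
translate([200, 140, 60]) cylinder(h = 100, r = 80);


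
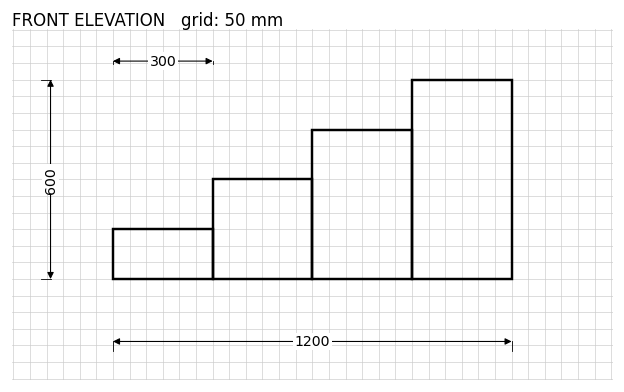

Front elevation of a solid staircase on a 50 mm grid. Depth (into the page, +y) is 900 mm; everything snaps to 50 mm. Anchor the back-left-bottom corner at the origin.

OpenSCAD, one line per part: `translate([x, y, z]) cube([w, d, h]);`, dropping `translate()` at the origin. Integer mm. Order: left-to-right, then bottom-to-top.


cube([300, 900, 150]);
translate([300, 0, 0]) cube([300, 900, 300]);
translate([600, 0, 0]) cube([300, 900, 450]);
translate([900, 0, 0]) cube([300, 900, 600]);


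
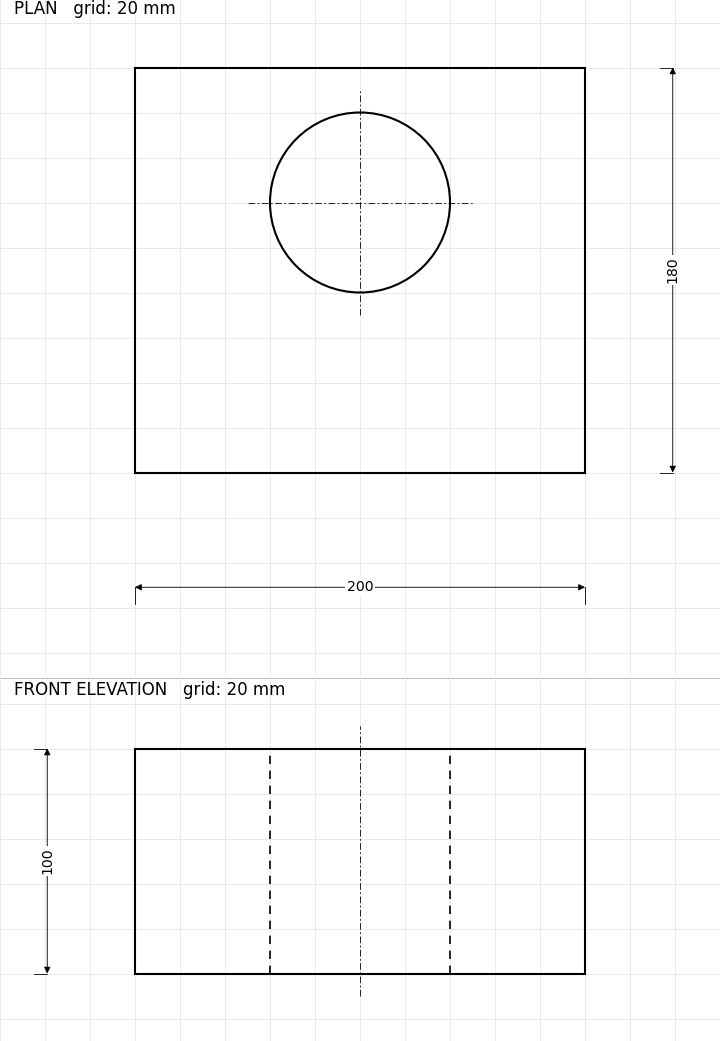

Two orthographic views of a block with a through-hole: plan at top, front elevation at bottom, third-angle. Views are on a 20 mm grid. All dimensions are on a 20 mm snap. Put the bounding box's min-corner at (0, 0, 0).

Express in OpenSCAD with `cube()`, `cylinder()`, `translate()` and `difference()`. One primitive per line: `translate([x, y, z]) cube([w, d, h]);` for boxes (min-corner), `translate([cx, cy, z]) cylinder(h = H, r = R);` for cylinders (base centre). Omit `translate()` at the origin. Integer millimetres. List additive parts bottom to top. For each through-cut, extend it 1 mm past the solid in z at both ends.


difference() {
  cube([200, 180, 100]);
  translate([100, 120, -1]) cylinder(h = 102, r = 40);
}


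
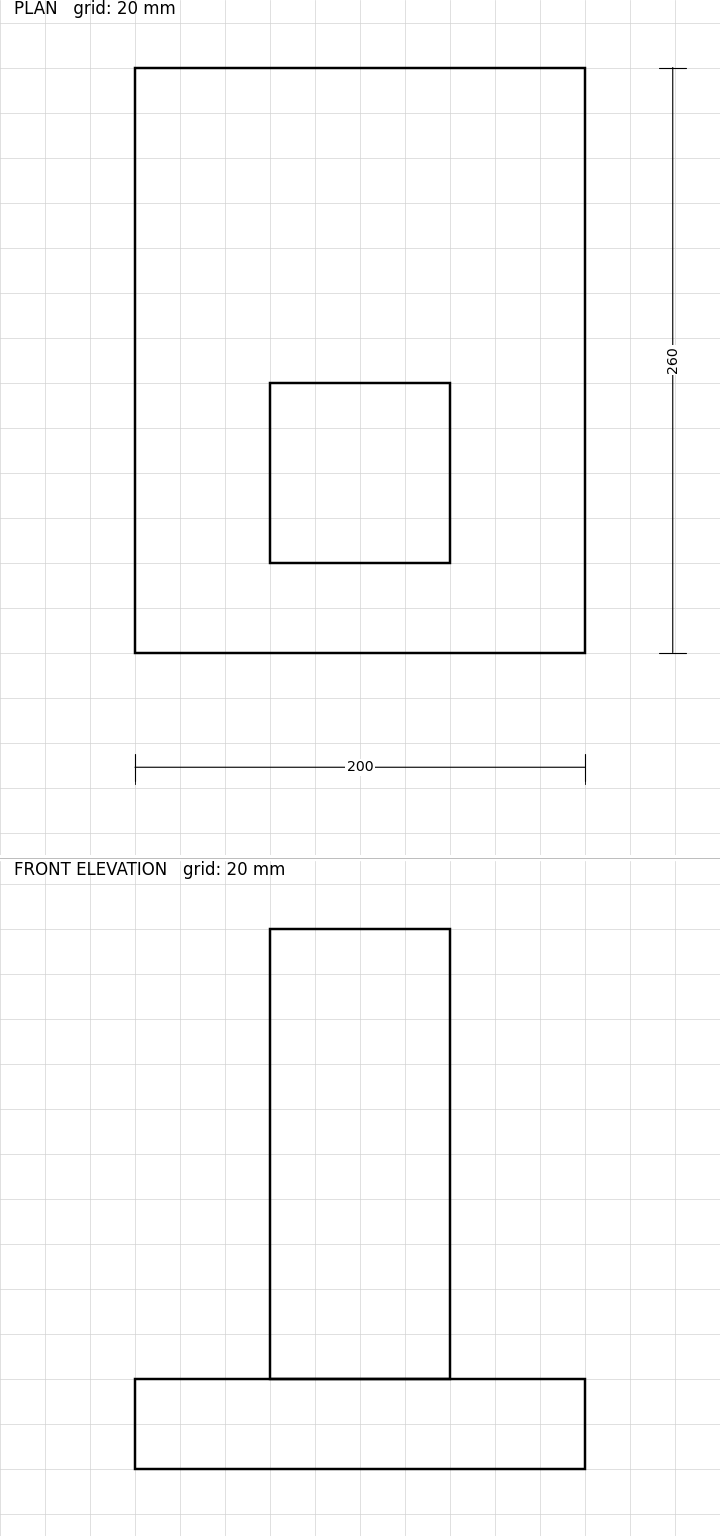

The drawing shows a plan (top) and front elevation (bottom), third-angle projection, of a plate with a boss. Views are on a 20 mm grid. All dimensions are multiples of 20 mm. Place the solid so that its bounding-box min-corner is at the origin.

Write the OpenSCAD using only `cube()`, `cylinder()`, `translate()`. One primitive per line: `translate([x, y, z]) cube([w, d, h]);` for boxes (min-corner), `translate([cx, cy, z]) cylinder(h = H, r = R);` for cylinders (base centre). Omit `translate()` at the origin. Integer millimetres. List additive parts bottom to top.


cube([200, 260, 40]);
translate([60, 40, 40]) cube([80, 80, 200]);
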